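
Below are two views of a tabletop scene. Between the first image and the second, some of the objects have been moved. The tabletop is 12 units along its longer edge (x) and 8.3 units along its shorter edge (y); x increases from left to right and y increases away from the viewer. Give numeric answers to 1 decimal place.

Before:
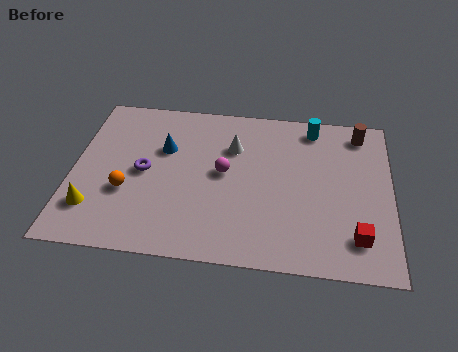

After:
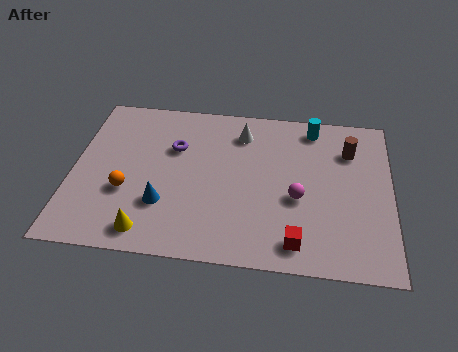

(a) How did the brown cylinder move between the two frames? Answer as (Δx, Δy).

(-0.4, -1.0)

The brown cylinder started near (10.8, 7.1) and ended near (10.4, 6.1).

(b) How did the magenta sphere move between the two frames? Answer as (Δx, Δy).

(2.8, -1.0)

From the two frames, the magenta sphere sits at roughly (5.7, 4.4) before and (8.5, 3.4) after.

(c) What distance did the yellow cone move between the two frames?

2.3

From (0.9, 2.0) to (3.0, 1.1), the yellow cone covered √(2.1² + 0.9²) ≈ 2.3 units.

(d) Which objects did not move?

the cyan cylinder and the orange sphere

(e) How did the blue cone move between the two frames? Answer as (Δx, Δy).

(0.1, -2.9)

From the two frames, the blue cone sits at roughly (3.4, 5.4) before and (3.5, 2.5) after.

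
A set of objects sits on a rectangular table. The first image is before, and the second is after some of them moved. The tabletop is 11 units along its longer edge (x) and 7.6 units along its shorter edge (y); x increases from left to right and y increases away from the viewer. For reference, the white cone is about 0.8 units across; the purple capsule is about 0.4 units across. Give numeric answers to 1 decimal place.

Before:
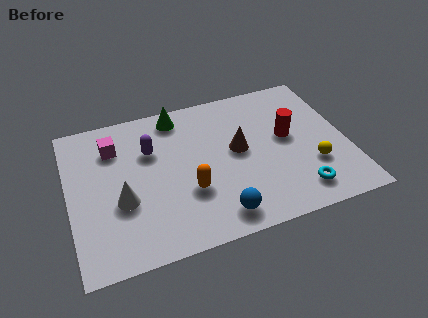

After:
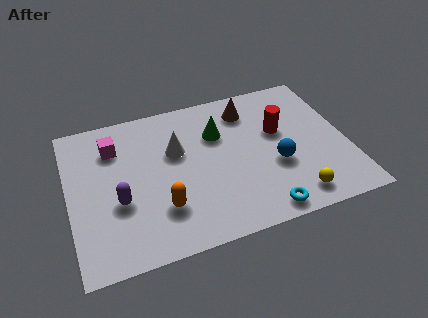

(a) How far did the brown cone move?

2.1

From (6.7, 4.1) to (7.3, 6.1), the brown cone covered √(0.6² + 2.0²) ≈ 2.1 units.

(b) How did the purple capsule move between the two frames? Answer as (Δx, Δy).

(-1.4, -2.2)

The purple capsule started near (3.3, 5.1) and ended near (1.9, 2.9).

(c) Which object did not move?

the magenta cube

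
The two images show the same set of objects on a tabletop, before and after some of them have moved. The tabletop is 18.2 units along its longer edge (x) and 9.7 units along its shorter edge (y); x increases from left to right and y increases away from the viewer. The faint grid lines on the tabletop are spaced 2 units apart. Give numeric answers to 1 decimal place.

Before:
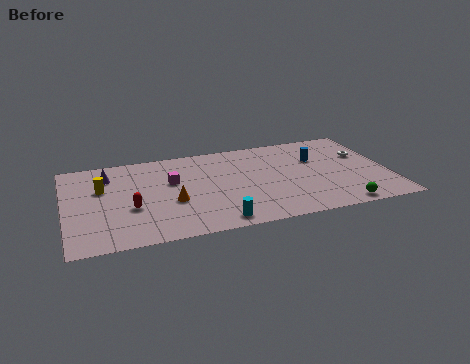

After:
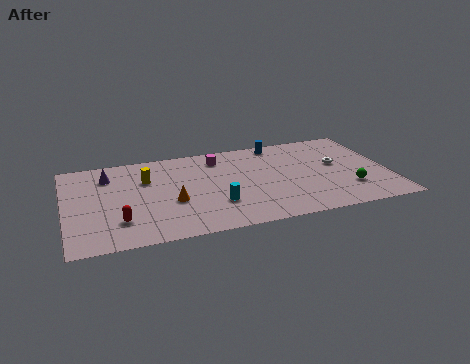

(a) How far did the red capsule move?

1.4

From (3.6, 3.7) to (2.9, 2.5), the red capsule covered √(0.7² + 1.2²) ≈ 1.4 units.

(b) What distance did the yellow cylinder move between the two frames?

2.5

From (2.1, 6.2) to (4.6, 6.6), the yellow cylinder covered √(2.5² + 0.4²) ≈ 2.5 units.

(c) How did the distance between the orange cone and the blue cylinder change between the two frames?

-0.7

They were about 8.8 units apart before and 8.1 after — 0.7 units closer together.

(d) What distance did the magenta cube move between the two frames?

3.4

The magenta cube moved from about (6.0, 6.0) to (8.8, 7.9), a distance of √(2.8² + 1.9²) ≈ 3.4.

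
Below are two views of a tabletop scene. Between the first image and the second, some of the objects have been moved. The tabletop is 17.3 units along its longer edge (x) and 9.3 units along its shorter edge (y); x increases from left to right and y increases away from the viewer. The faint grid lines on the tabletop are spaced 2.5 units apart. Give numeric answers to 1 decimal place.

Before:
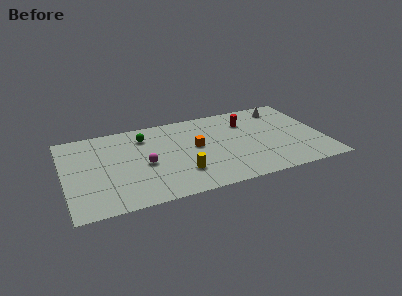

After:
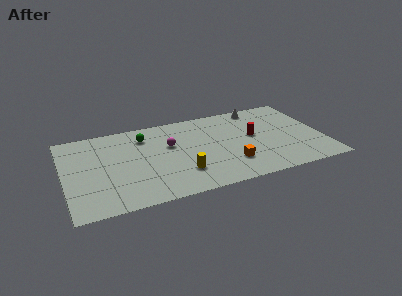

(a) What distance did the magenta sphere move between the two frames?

2.4

The magenta sphere moved from about (5.3, 4.2) to (7.1, 5.8), a distance of √(1.8² + 1.6²) ≈ 2.4.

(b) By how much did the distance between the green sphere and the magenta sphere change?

-0.9

They were about 3.1 units apart before and 2.2 after — 0.9 units closer together.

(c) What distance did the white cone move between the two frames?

1.7

The white cone moved from about (15.0, 7.8) to (13.4, 8.3), a distance of √(1.6² + 0.5²) ≈ 1.7.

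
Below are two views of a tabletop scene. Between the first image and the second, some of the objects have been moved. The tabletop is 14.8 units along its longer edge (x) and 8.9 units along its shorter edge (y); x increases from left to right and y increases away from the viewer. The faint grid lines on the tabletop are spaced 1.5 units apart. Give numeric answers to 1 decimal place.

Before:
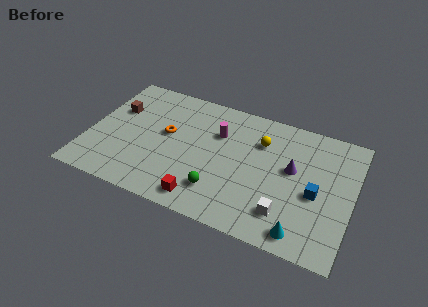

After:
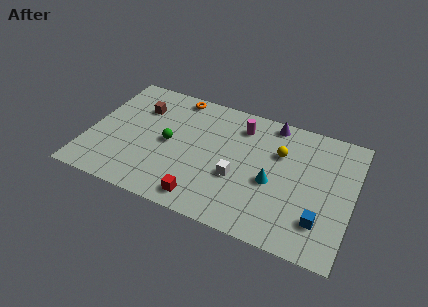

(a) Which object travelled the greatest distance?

the green sphere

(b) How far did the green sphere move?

3.9

The green sphere moved from about (7.6, 2.1) to (4.5, 4.4), a distance of √(3.1² + 2.3²) ≈ 3.9.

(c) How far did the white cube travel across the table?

3.1

The white cube was near (11.3, 2.0) before and (8.5, 3.4) after, so it travelled √(2.8² + 1.4²) ≈ 3.1 units.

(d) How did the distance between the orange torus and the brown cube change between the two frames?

-0.6

The distance was about 3.1 in the first image and 2.5 in the second, so they moved 0.6 units closer together.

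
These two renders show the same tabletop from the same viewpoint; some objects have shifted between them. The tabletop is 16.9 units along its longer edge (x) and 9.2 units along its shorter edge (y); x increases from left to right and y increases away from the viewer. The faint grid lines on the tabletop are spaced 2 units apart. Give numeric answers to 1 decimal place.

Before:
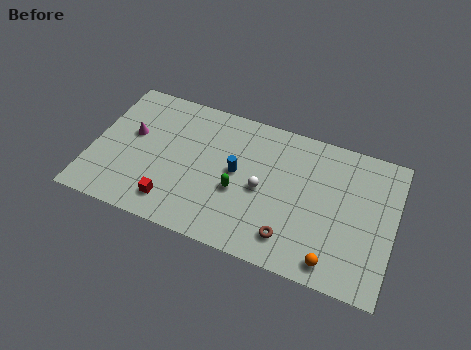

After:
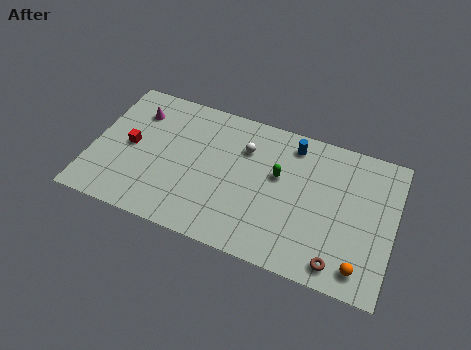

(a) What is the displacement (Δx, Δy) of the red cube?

(-2.7, 2.9)

From the two frames, the red cube sits at roughly (4.8, 1.7) before and (2.1, 4.6) after.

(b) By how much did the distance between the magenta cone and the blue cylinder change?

+2.8

They were about 6.0 units apart before and 8.8 after — 2.8 units further apart.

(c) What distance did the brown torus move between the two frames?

2.8

The brown torus was near (11.4, 1.8) before and (14.1, 1.2) after, so it travelled √(2.7² + 0.6²) ≈ 2.8 units.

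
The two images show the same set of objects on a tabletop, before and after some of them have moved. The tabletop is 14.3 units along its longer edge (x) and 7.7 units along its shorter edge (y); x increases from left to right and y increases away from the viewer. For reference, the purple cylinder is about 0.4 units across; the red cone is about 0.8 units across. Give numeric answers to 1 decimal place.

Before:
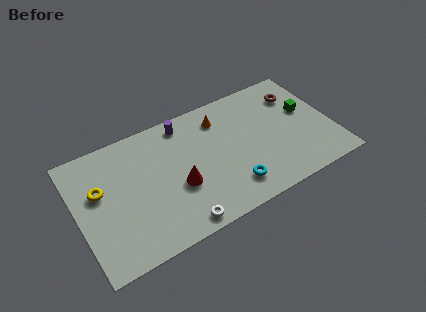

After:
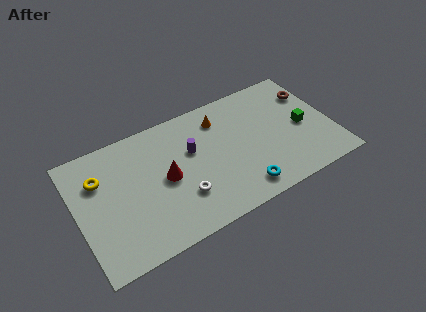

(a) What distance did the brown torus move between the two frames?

0.8

The brown torus moved from about (12.7, 5.8) to (13.5, 5.6), a distance of √(0.8² + 0.2²) ≈ 0.8.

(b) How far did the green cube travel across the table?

0.9

The green cube moved from about (13.0, 4.5) to (12.7, 3.6), a distance of √(0.3² + 0.9²) ≈ 0.9.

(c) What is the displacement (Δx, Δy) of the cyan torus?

(0.5, -0.4)

The cyan torus was at about (8.3, 1.6) and moved to about (8.8, 1.2).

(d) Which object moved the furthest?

the purple cylinder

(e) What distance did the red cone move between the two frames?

1.0

The red cone moved from about (5.5, 3.0) to (4.9, 3.8), a distance of √(0.6² + 0.8²) ≈ 1.0.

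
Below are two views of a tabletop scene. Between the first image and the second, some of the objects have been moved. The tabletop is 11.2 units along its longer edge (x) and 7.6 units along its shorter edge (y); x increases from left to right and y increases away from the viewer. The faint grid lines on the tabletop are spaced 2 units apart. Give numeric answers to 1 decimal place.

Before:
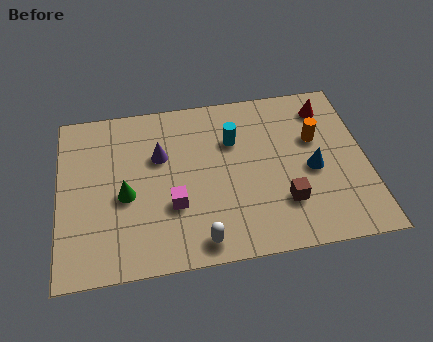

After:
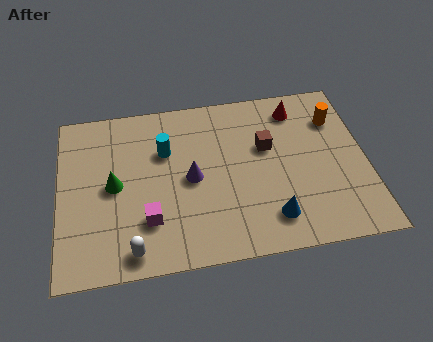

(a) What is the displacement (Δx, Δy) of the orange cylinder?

(0.8, 0.8)

The orange cylinder was at about (9.4, 4.8) and moved to about (10.2, 5.6).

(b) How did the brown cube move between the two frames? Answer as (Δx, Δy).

(-0.5, 2.6)

The brown cube was at about (8.1, 2.1) and moved to about (7.6, 4.7).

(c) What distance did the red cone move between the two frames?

1.1

From (9.9, 6.2) to (8.8, 6.3), the red cone covered √(1.1² + 0.1²) ≈ 1.1 units.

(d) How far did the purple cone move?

1.6

The purple cone was near (3.7, 4.9) before and (4.8, 3.7) after, so it travelled √(1.1² + 1.2²) ≈ 1.6 units.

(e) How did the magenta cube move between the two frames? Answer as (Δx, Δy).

(-0.9, -0.5)

From the two frames, the magenta cube sits at roughly (4.1, 2.6) before and (3.2, 2.1) after.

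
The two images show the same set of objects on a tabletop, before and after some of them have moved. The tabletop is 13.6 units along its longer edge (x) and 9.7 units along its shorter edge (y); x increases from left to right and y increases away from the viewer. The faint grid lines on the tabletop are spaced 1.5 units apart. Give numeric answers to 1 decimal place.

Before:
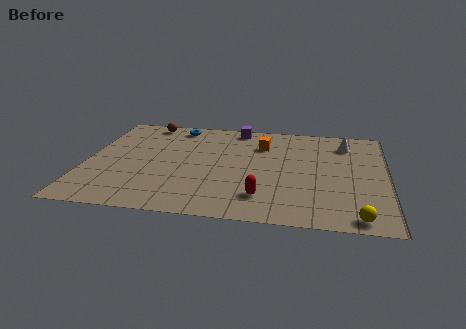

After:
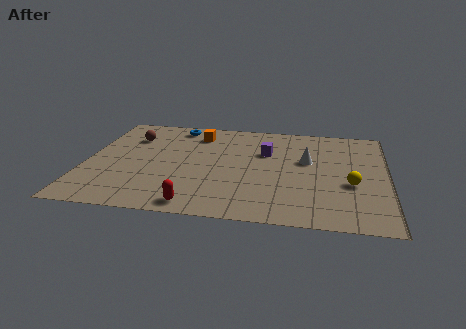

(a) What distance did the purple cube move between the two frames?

2.7

The purple cube moved from about (6.7, 8.7) to (8.1, 6.4), a distance of √(1.4² + 2.3²) ≈ 2.7.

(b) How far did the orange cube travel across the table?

3.1

From (7.9, 7.1) to (4.9, 7.8), the orange cube covered √(3.0² + 0.7²) ≈ 3.1 units.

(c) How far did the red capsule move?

3.1

The red capsule moved from about (8.1, 2.1) to (5.2, 1.0), a distance of √(2.9² + 1.1²) ≈ 3.1.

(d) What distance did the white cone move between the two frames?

2.5

The white cone was near (11.7, 7.7) before and (10.0, 5.8) after, so it travelled √(1.7² + 1.9²) ≈ 2.5 units.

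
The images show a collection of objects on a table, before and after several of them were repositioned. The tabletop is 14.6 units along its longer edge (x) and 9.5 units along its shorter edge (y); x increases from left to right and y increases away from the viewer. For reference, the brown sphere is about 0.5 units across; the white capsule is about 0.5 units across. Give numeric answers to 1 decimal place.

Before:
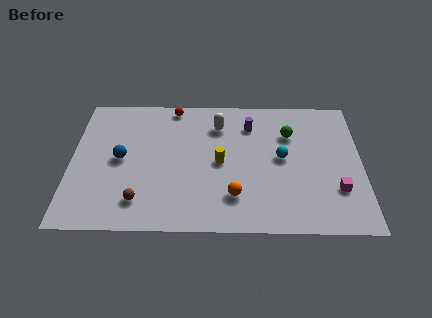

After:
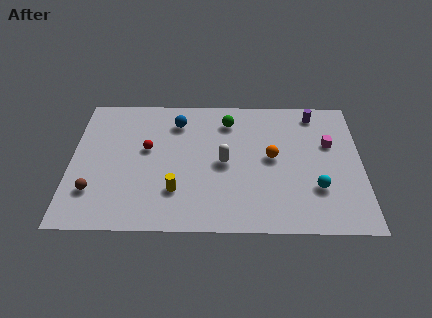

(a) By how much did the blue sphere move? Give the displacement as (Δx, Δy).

(2.8, 2.7)

From the two frames, the blue sphere sits at roughly (2.5, 4.8) before and (5.3, 7.5) after.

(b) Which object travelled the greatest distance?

the blue sphere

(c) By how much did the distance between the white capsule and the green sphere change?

-0.6

The distance was about 3.6 in the first image and 3.0 in the second, so they moved 0.6 units closer together.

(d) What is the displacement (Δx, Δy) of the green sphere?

(-3.1, 0.9)

From the two frames, the green sphere sits at roughly (11.0, 6.7) before and (7.9, 7.6) after.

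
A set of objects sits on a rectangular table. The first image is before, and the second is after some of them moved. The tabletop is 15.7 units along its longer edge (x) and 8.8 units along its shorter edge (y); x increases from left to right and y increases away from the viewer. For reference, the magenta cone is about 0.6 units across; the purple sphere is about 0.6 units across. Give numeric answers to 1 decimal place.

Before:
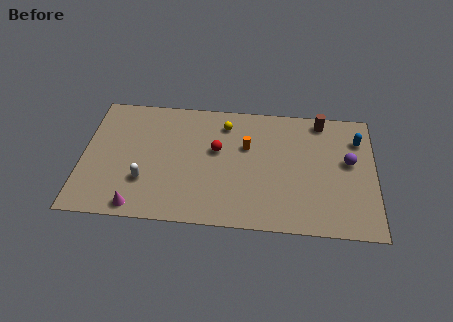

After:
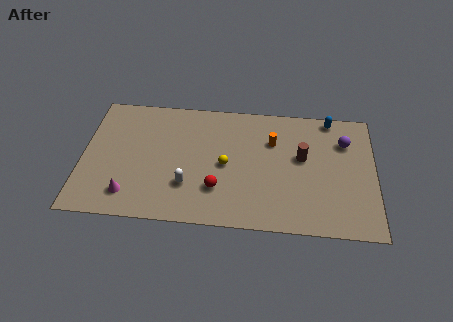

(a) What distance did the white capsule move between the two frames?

2.3

The white capsule was near (3.4, 2.7) before and (5.7, 2.6) after, so it travelled √(2.3² + 0.1²) ≈ 2.3 units.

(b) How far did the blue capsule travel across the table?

2.1

From (14.8, 6.6) to (13.3, 8.0), the blue capsule covered √(1.5² + 1.4²) ≈ 2.1 units.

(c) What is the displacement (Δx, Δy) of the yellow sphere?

(0.1, -2.9)

The yellow sphere was at about (7.6, 7.1) and moved to about (7.7, 4.2).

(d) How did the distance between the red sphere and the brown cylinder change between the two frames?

-1.0

The distance was about 6.2 in the first image and 5.2 in the second, so they moved 1.0 units closer together.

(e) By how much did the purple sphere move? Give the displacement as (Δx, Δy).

(-0.2, 1.4)

The purple sphere was at about (14.3, 5.0) and moved to about (14.1, 6.4).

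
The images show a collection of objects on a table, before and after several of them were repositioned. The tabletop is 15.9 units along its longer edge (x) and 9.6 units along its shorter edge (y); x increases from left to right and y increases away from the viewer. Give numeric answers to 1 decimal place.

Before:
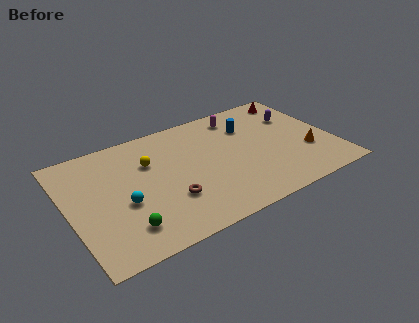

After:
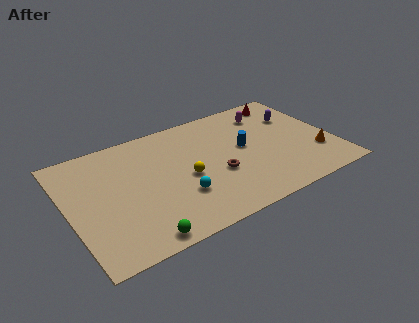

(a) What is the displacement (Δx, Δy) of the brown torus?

(3.0, 0.7)

The brown torus started near (5.7, 3.0) and ended near (8.7, 3.7).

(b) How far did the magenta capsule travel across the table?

1.8

The magenta capsule moved from about (10.8, 8.1) to (12.5, 7.6), a distance of √(1.7² + 0.5²) ≈ 1.8.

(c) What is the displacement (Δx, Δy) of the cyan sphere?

(3.2, -0.9)

The cyan sphere started near (3.1, 3.9) and ended near (6.3, 3.0).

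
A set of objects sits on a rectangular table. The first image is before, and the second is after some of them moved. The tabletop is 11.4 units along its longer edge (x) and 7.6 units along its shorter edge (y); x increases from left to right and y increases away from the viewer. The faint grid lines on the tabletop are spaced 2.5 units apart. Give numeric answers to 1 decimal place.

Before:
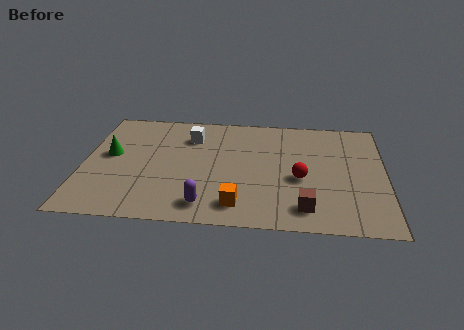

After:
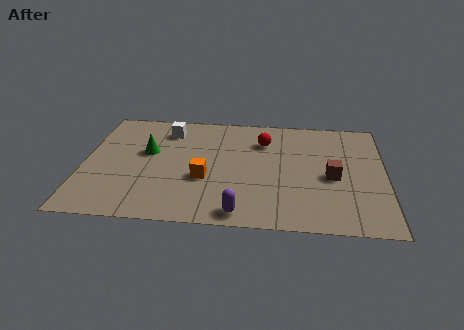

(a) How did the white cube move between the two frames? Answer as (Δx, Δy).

(-0.9, 0.4)

From the two frames, the white cube sits at roughly (4.0, 5.7) before and (3.1, 6.1) after.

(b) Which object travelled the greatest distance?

the red sphere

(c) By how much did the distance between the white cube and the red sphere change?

-1.2

Before: roughly 4.9 units apart; after: 3.7. That's 1.2 units closer together.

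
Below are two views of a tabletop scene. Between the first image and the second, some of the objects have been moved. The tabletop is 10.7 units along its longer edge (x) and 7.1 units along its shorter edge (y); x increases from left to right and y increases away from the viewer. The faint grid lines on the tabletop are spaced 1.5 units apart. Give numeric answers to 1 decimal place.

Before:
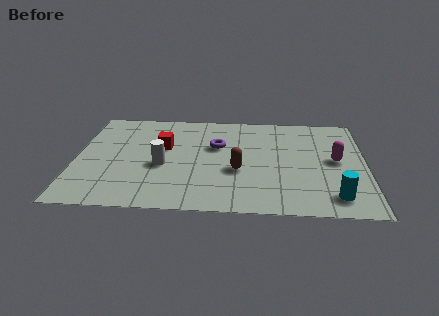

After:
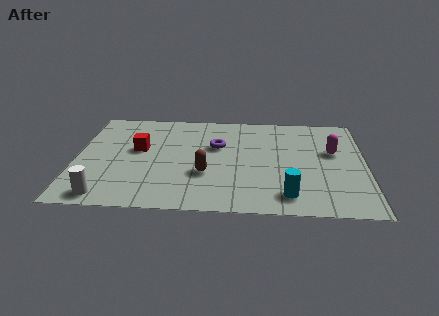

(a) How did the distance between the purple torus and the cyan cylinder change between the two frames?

-1.2

The distance was about 5.4 in the first image and 4.2 in the second, so they moved 1.2 units closer together.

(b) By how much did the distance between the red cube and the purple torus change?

+0.9

The distance was about 2.0 in the first image and 2.9 in the second, so they moved 0.9 units further apart.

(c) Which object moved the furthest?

the white cylinder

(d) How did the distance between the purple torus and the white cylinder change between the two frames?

+2.9

The distance was about 2.5 in the first image and 5.4 in the second, so they moved 2.9 units further apart.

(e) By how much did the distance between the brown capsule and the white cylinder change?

+1.2

The distance was about 2.8 in the first image and 4.0 in the second, so they moved 1.2 units further apart.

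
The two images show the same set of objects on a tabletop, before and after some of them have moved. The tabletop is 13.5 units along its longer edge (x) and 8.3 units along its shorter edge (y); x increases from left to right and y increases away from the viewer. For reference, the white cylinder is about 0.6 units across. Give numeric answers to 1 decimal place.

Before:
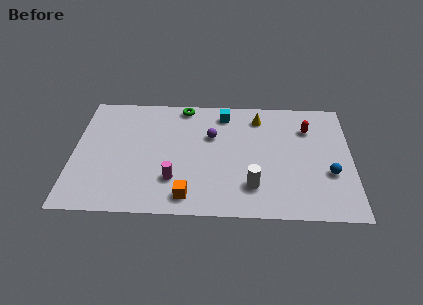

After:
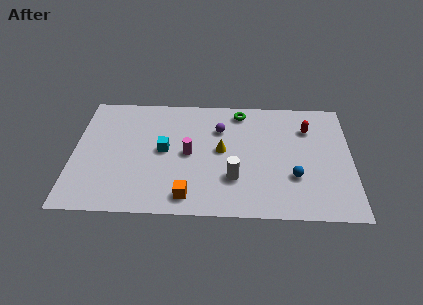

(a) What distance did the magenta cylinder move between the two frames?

1.9

The magenta cylinder moved from about (4.9, 2.3) to (5.6, 4.1), a distance of √(0.7² + 1.8²) ≈ 1.9.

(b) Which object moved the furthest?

the cyan cube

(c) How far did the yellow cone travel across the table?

3.0

From (9.0, 6.8) to (7.2, 4.4), the yellow cone covered √(1.8² + 2.4²) ≈ 3.0 units.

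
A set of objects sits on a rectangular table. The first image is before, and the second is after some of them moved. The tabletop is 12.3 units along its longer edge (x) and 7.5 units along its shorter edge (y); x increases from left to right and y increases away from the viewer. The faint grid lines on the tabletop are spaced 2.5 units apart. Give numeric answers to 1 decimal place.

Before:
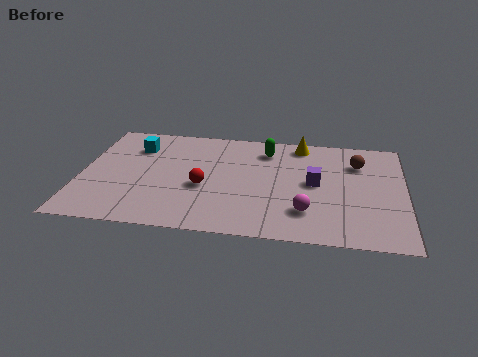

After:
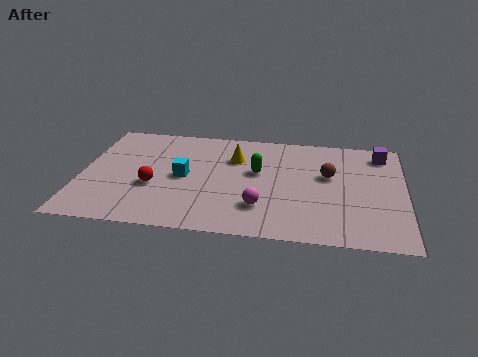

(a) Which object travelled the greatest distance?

the purple cube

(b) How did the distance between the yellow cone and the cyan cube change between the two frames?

-3.9

The distance was about 6.4 in the first image and 2.5 in the second, so they moved 3.9 units closer together.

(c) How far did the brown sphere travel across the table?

1.5

From (10.5, 5.5) to (9.4, 4.5), the brown sphere covered √(1.1² + 1.0²) ≈ 1.5 units.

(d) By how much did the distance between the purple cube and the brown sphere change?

+0.4

Before: roughly 2.3 units apart; after: 2.7. That's 0.4 units further apart.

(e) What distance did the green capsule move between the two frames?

1.6

From (7.0, 6.0) to (6.7, 4.4), the green capsule covered √(0.3² + 1.6²) ≈ 1.6 units.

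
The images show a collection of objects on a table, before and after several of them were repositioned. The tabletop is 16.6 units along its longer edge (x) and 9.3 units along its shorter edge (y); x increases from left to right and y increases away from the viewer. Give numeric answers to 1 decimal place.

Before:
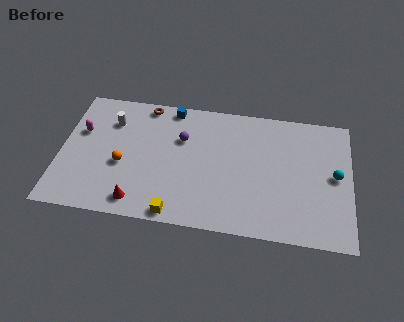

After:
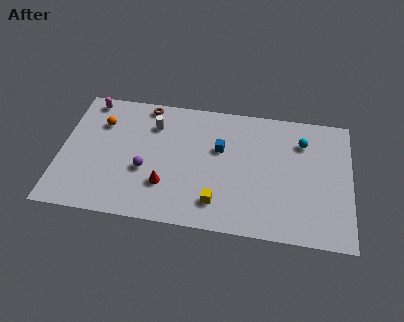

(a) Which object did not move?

the brown torus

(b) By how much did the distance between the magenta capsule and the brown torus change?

-1.1

Before: roughly 4.4 units apart; after: 3.3. That's 1.1 units closer together.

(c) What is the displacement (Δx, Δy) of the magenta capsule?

(0.3, 2.4)

The magenta capsule was at about (1.1, 5.9) and moved to about (1.4, 8.3).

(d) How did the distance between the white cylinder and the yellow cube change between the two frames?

-0.9

The distance was about 7.3 in the first image and 6.4 in the second, so they moved 0.9 units closer together.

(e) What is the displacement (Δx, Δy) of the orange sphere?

(-1.4, 2.9)

From the two frames, the orange sphere sits at roughly (3.6, 3.8) before and (2.2, 6.7) after.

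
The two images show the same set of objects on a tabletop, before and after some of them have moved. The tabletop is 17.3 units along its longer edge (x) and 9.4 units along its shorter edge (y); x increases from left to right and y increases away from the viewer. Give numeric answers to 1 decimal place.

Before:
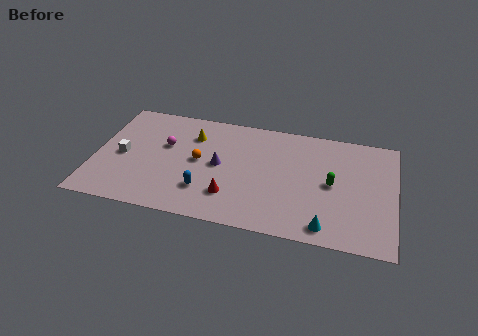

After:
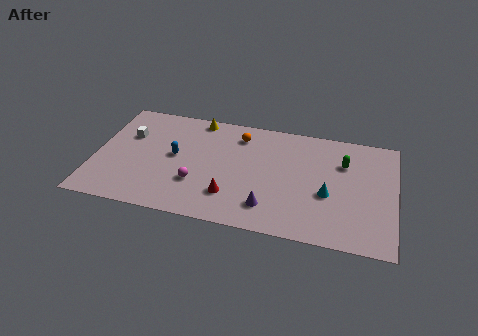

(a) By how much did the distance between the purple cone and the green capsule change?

-0.3

The distance was about 6.5 in the first image and 6.2 in the second, so they moved 0.3 units closer together.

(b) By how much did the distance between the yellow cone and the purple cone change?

+5.1

Before: roughly 2.8 units apart; after: 7.9. That's 5.1 units further apart.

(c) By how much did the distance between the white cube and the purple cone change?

+3.8

They were about 5.6 units apart before and 9.4 after — 3.8 units further apart.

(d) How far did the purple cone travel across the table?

4.1

The purple cone was near (7.2, 4.8) before and (10.2, 2.0) after, so it travelled √(3.0² + 2.8²) ≈ 4.1 units.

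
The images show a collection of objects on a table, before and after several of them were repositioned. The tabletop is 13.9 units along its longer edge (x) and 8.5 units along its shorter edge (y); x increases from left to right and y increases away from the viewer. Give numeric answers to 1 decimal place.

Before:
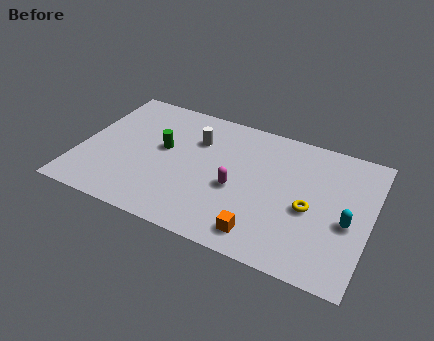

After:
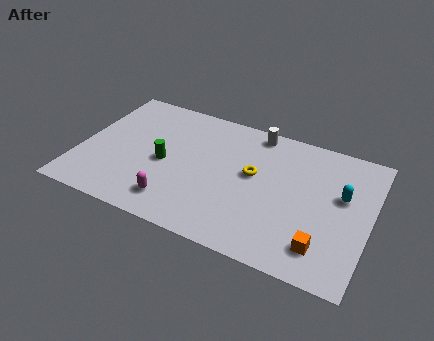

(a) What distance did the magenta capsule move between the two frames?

3.4

From (7.6, 3.6) to (4.9, 1.6), the magenta capsule covered √(2.7² + 2.0²) ≈ 3.4 units.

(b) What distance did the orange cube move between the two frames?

2.8

The orange cube was near (9.1, 1.3) before and (11.9, 1.7) after, so it travelled √(2.8² + 0.4²) ≈ 2.8 units.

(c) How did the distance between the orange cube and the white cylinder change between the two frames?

+1.0

Before: roughly 6.0 units apart; after: 7.0. That's 1.0 units further apart.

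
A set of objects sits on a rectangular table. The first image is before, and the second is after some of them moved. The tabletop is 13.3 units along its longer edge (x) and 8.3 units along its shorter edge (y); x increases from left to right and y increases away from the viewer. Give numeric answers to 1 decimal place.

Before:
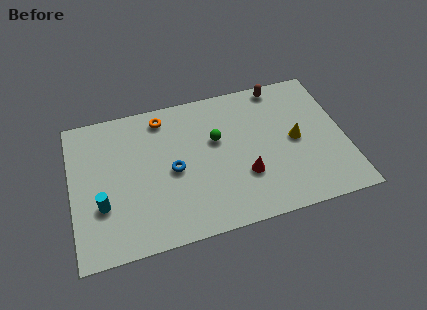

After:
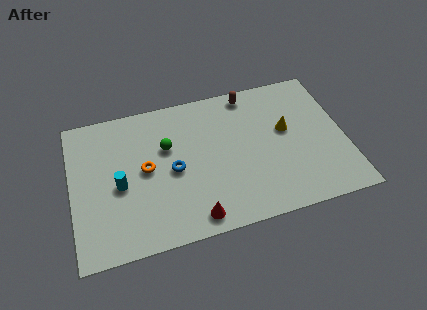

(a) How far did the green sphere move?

2.4

From (7.1, 5.1) to (4.7, 5.3), the green sphere covered √(2.4² + 0.2²) ≈ 2.4 units.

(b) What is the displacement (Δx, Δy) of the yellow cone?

(-0.4, 0.7)

From the two frames, the yellow cone sits at roughly (10.9, 4.1) before and (10.5, 4.8) after.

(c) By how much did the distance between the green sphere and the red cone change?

+1.7

The distance was about 2.7 in the first image and 4.4 in the second, so they moved 1.7 units further apart.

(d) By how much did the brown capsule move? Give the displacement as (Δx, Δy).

(-1.5, -0.1)

The brown capsule was at about (10.4, 7.5) and moved to about (8.9, 7.4).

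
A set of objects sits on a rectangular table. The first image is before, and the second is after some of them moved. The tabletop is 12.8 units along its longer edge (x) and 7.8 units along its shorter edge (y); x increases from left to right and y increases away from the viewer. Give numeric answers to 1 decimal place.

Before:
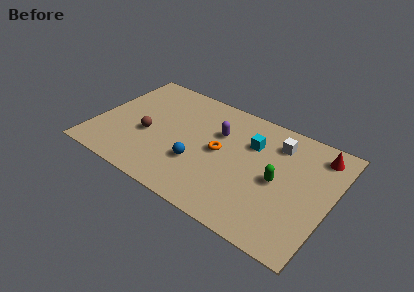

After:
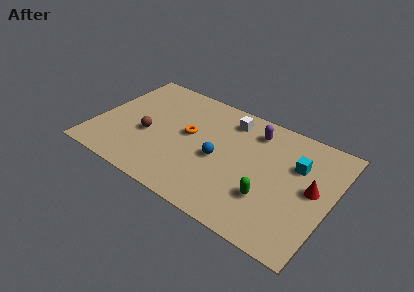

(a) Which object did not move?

the brown sphere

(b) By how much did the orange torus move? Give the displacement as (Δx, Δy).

(-1.8, 0.3)

From the two frames, the orange torus sits at roughly (6.8, 4.0) before and (5.0, 4.3) after.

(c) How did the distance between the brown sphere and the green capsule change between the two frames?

-0.3

They were about 7.1 units apart before and 6.8 after — 0.3 units closer together.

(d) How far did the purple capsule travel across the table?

2.1

The purple capsule was near (6.5, 5.2) before and (8.3, 6.3) after, so it travelled √(1.8² + 1.1²) ≈ 2.1 units.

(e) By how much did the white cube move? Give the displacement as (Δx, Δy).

(-2.7, 0.3)

The white cube started near (9.6, 6.1) and ended near (6.9, 6.4).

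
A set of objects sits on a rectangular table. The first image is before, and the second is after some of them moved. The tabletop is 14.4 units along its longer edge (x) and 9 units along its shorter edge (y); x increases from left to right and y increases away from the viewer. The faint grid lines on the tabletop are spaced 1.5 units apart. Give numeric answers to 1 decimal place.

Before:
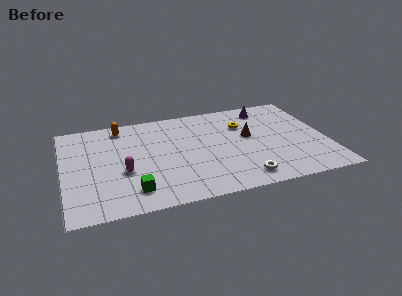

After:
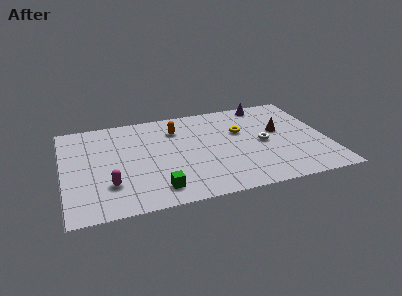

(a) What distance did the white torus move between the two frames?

3.3

The white torus was near (9.5, 1.3) before and (10.9, 4.3) after, so it travelled √(1.4² + 3.0²) ≈ 3.3 units.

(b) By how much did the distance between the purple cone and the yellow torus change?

+1.0

Before: roughly 1.9 units apart; after: 2.9. That's 1.0 units further apart.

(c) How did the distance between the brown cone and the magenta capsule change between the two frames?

+2.7

The distance was about 7.2 in the first image and 9.9 in the second, so they moved 2.7 units further apart.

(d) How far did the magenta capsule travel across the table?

1.3

The magenta capsule was near (3.2, 3.5) before and (2.4, 2.5) after, so it travelled √(0.8² + 1.0²) ≈ 1.3 units.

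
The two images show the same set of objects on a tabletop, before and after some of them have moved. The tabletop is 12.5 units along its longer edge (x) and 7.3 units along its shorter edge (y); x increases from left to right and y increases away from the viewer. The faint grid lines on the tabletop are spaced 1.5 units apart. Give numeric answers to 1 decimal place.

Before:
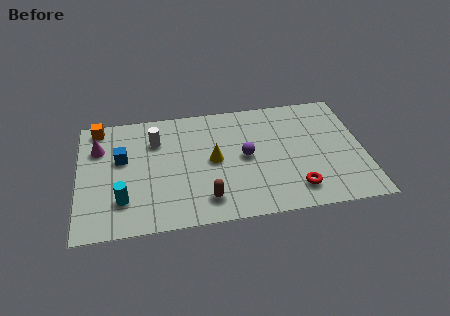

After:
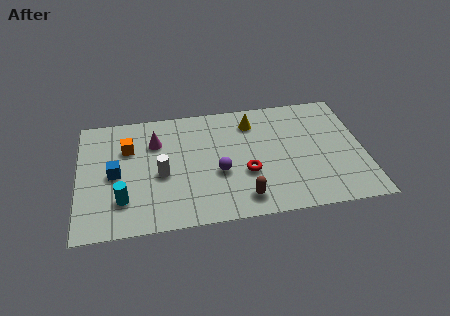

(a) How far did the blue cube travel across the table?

0.9

The blue cube moved from about (1.9, 4.4) to (1.6, 3.5), a distance of √(0.3² + 0.9²) ≈ 0.9.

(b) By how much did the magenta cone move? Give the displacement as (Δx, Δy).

(2.5, 0.0)

The magenta cone started near (0.9, 5.2) and ended near (3.4, 5.2).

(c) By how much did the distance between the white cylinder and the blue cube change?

+0.3

Before: roughly 1.7 units apart; after: 2.0. That's 0.3 units further apart.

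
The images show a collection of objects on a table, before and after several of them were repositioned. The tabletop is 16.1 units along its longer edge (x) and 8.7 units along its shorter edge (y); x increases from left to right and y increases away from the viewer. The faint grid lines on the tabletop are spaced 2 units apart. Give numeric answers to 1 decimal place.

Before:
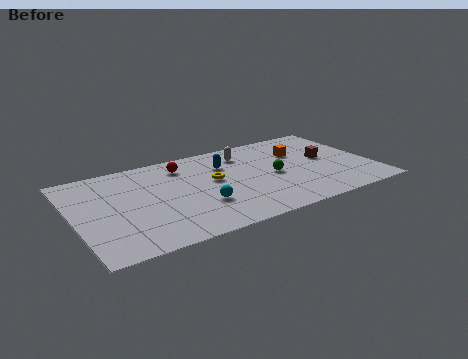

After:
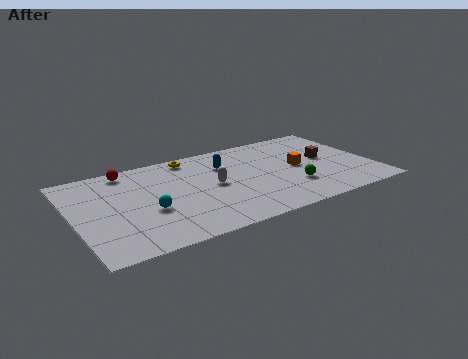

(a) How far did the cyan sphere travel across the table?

2.8

The cyan sphere moved from about (6.5, 2.8) to (3.8, 3.4), a distance of √(2.7² + 0.6²) ≈ 2.8.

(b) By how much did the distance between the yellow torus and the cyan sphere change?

+2.8

They were about 2.3 units apart before and 5.1 after — 2.8 units further apart.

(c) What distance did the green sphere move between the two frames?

1.7

From (10.7, 4.1) to (11.5, 2.6), the green sphere covered √(0.8² + 1.5²) ≈ 1.7 units.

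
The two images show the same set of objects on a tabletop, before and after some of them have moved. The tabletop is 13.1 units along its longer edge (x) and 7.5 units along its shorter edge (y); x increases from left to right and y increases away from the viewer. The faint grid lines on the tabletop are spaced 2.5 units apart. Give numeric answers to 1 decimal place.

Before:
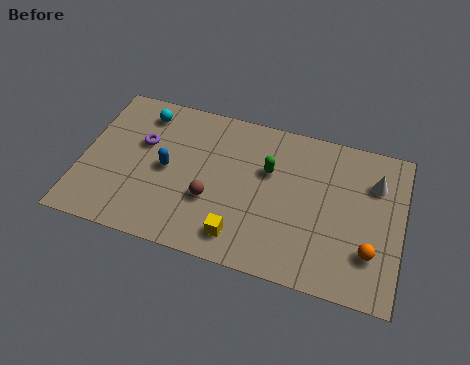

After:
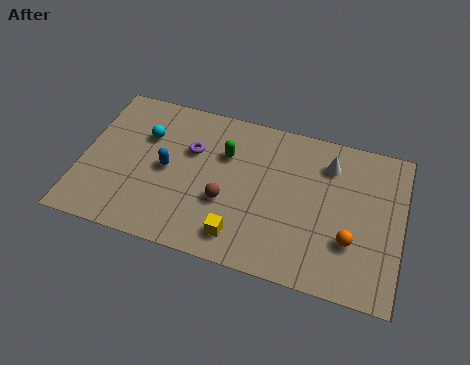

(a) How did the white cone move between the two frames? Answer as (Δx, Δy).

(-1.9, 0.4)

From the two frames, the white cone sits at roughly (11.9, 5.4) before and (10.0, 5.8) after.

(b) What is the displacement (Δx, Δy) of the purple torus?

(2.0, 0.2)

The purple torus started near (2.4, 4.7) and ended near (4.4, 4.9).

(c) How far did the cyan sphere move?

1.1

The cyan sphere was near (2.3, 6.2) before and (2.5, 5.1) after, so it travelled √(0.2² + 1.1²) ≈ 1.1 units.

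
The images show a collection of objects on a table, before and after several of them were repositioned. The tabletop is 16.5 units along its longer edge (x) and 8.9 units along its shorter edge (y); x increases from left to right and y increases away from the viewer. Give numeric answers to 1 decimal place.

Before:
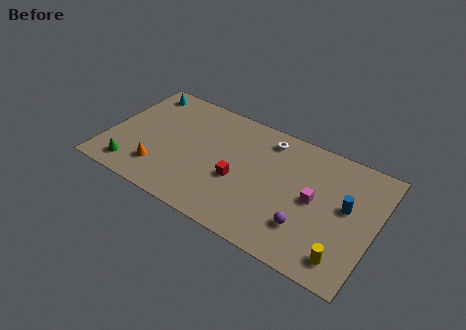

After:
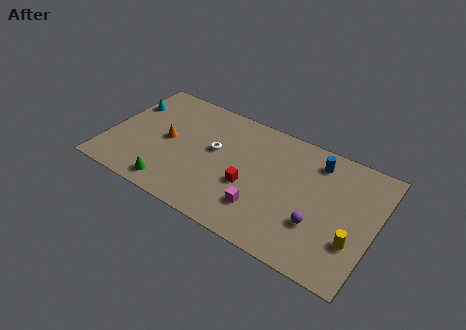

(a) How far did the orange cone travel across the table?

2.4

From (3.5, 2.1) to (3.6, 4.5), the orange cone covered √(0.1² + 2.4²) ≈ 2.4 units.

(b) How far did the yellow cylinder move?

1.4

From (15.0, 1.5) to (15.4, 2.8), the yellow cylinder covered √(0.4² + 1.3²) ≈ 1.4 units.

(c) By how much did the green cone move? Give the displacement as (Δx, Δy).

(2.5, -0.2)

The green cone was at about (1.9, 1.4) and moved to about (4.4, 1.2).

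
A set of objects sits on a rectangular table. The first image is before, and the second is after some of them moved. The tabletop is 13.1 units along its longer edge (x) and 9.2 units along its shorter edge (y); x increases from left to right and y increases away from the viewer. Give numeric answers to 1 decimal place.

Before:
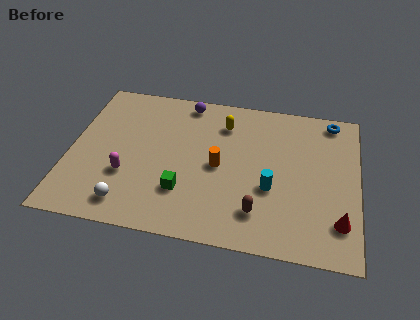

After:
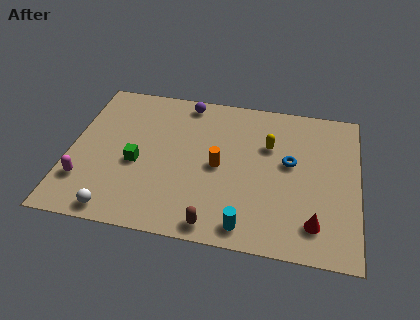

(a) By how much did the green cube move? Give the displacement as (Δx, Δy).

(-2.2, 1.3)

From the two frames, the green cube sits at roughly (5.3, 2.6) before and (3.1, 3.9) after.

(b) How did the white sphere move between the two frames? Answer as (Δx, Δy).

(-0.5, -0.5)

From the two frames, the white sphere sits at roughly (2.9, 1.4) before and (2.4, 0.9) after.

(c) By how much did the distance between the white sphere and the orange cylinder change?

+0.7

Before: roughly 4.9 units apart; after: 5.6. That's 0.7 units further apart.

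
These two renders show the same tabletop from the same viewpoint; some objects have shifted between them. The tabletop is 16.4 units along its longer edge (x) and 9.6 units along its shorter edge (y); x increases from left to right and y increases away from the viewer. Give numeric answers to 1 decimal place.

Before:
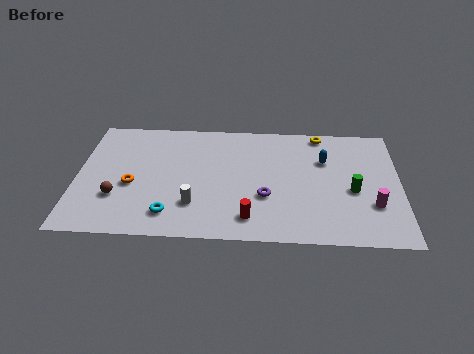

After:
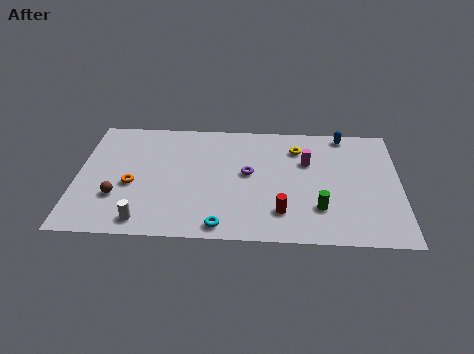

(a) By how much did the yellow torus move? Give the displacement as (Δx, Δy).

(-1.2, -1.3)

From the two frames, the yellow torus sits at roughly (12.4, 8.7) before and (11.2, 7.4) after.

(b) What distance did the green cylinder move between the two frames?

2.3

The green cylinder moved from about (14.0, 4.1) to (12.3, 2.6), a distance of √(1.7² + 1.5²) ≈ 2.3.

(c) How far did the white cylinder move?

2.9

The white cylinder was near (6.0, 2.6) before and (3.5, 1.2) after, so it travelled √(2.5² + 1.4²) ≈ 2.9 units.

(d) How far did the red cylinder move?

1.7

From (8.8, 1.7) to (10.4, 2.2), the red cylinder covered √(1.6² + 0.5²) ≈ 1.7 units.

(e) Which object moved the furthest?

the magenta cylinder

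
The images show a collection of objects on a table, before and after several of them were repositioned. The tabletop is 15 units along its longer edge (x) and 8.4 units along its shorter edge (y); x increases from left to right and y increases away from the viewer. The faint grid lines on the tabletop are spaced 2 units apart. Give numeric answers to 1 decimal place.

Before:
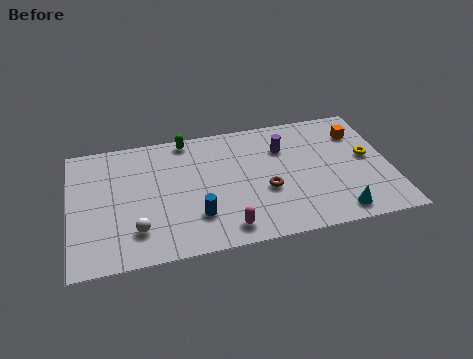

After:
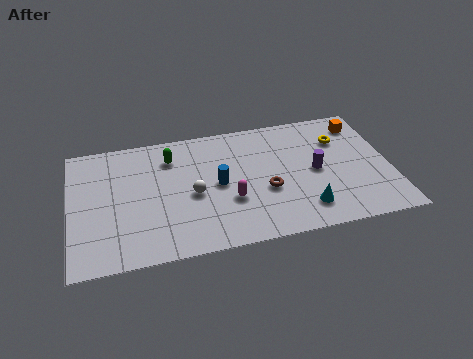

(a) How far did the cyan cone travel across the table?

1.6

The cyan cone was near (12.3, 1.1) before and (10.8, 1.7) after, so it travelled √(1.5² + 0.6²) ≈ 1.6 units.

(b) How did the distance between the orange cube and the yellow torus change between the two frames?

-0.4

They were about 1.8 units apart before and 1.4 after — 0.4 units closer together.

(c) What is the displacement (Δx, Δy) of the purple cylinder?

(1.4, -1.9)

The purple cylinder was at about (10.1, 6.0) and moved to about (11.5, 4.1).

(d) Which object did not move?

the brown torus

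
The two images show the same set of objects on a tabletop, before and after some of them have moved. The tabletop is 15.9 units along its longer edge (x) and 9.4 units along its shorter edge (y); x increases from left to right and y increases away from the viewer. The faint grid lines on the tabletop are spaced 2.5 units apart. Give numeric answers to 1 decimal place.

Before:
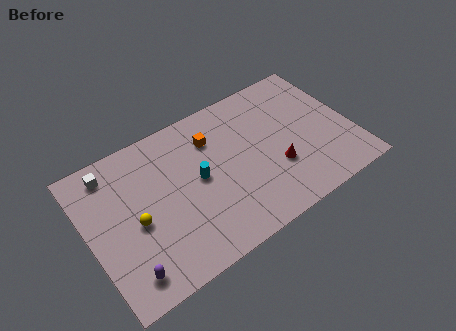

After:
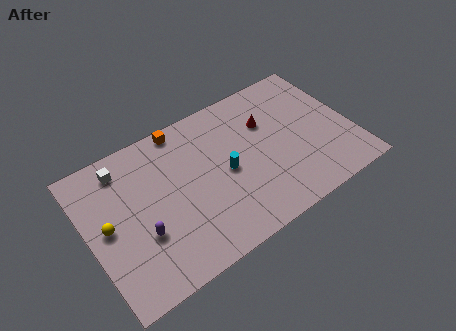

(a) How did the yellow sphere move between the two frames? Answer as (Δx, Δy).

(-1.6, 0.6)

The yellow sphere was at about (2.7, 4.2) and moved to about (1.1, 4.8).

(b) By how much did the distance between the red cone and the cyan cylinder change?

-1.3

They were about 4.8 units apart before and 3.5 after — 1.3 units closer together.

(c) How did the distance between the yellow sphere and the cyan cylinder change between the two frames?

+3.1

Before: roughly 4.0 units apart; after: 7.1. That's 3.1 units further apart.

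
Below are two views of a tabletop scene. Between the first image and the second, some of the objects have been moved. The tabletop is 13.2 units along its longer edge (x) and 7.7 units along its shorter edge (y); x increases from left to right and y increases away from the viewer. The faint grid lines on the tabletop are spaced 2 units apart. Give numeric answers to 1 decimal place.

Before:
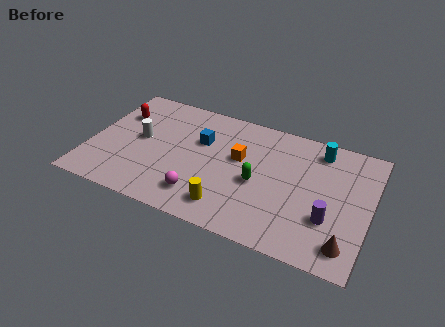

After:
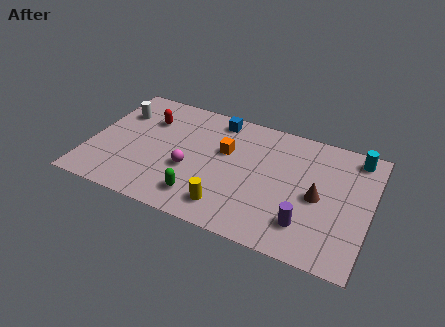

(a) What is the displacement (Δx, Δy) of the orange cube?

(-0.7, 0.2)

The orange cube started near (7.0, 4.6) and ended near (6.3, 4.8).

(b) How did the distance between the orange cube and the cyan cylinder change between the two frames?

+2.2

They were about 4.1 units apart before and 6.3 after — 2.2 units further apart.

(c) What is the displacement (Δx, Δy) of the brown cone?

(-1.5, 2.3)

The brown cone was at about (12.3, 1.3) and moved to about (10.8, 3.6).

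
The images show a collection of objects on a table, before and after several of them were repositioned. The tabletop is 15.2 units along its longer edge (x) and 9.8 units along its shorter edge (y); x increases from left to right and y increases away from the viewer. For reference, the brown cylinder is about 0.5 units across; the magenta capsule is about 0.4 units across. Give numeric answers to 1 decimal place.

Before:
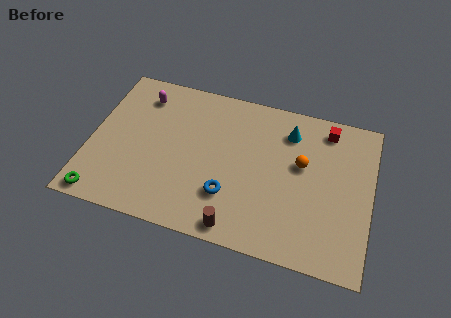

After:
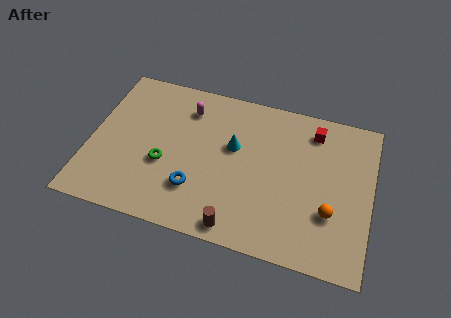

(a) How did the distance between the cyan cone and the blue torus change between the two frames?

-2.0

The distance was about 5.7 in the first image and 3.7 in the second, so they moved 2.0 units closer together.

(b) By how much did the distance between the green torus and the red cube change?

-4.9

They were about 13.8 units apart before and 8.9 after — 4.9 units closer together.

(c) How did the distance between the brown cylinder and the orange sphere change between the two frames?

-0.4

They were about 5.7 units apart before and 5.3 after — 0.4 units closer together.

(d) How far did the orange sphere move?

3.1

From (11.4, 5.8) to (13.1, 3.2), the orange sphere covered √(1.7² + 2.6²) ≈ 3.1 units.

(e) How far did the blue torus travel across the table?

1.8

The blue torus was near (7.7, 2.8) before and (5.9, 2.7) after, so it travelled √(1.8² + 0.1²) ≈ 1.8 units.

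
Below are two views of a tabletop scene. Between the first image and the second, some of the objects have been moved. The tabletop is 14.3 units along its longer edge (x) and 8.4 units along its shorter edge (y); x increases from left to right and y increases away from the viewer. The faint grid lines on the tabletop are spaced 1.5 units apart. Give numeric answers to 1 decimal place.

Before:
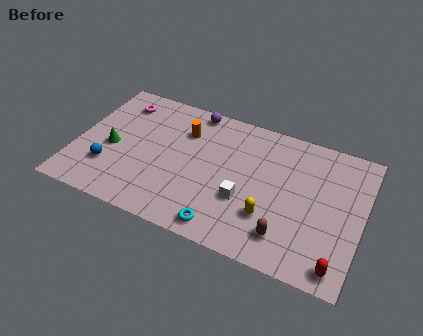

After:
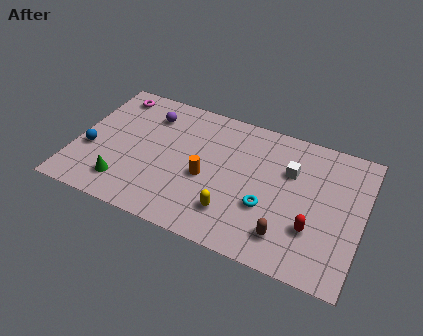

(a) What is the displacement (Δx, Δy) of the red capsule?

(-1.4, 1.6)

From the two frames, the red capsule sits at roughly (13.4, 1.0) before and (12.0, 2.6) after.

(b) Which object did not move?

the brown capsule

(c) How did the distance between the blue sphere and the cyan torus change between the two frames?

+2.7

Before: roughly 6.2 units apart; after: 8.9. That's 2.7 units further apart.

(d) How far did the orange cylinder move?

2.9

The orange cylinder was near (5.2, 6.1) before and (6.6, 3.6) after, so it travelled √(1.4² + 2.5²) ≈ 2.9 units.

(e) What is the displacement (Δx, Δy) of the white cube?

(2.0, 2.6)

From the two frames, the white cube sits at roughly (8.6, 3.0) before and (10.6, 5.6) after.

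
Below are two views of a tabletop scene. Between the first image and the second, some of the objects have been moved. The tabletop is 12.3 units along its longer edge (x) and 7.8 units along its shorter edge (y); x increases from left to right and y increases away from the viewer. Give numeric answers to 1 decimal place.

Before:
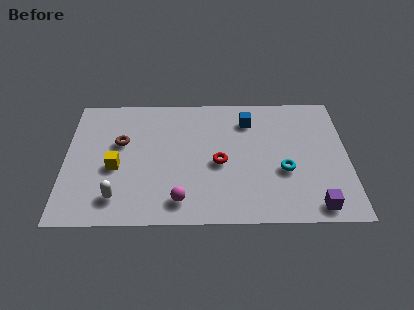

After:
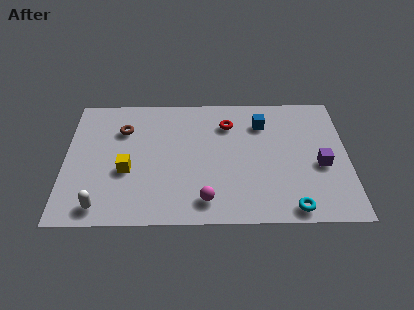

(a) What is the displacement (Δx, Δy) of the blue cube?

(0.6, -0.2)

The blue cube was at about (8.0, 6.1) and moved to about (8.6, 5.9).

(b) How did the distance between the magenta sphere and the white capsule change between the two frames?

+1.8

They were about 2.7 units apart before and 4.5 after — 1.8 units further apart.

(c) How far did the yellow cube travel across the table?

0.5

From (2.2, 3.3) to (2.7, 3.1), the yellow cube covered √(0.5² + 0.2²) ≈ 0.5 units.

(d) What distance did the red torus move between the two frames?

2.4

From (6.7, 3.5) to (7.1, 5.9), the red torus covered √(0.4² + 2.4²) ≈ 2.4 units.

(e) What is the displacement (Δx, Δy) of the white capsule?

(-0.7, -0.5)

The white capsule was at about (2.3, 1.5) and moved to about (1.6, 1.0).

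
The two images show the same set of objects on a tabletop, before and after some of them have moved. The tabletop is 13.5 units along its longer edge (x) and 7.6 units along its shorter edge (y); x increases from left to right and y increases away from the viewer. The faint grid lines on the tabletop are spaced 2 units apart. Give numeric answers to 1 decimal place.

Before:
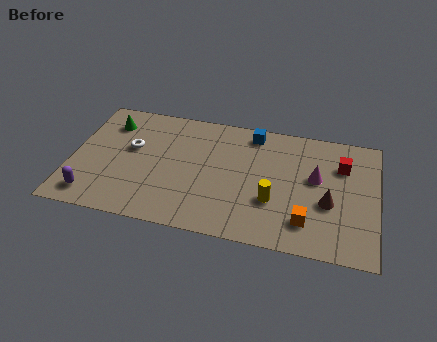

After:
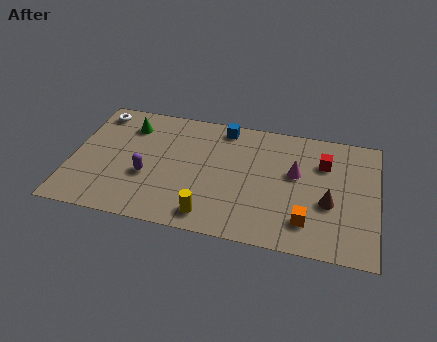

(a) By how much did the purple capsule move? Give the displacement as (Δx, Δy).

(2.3, 1.7)

The purple capsule was at about (1.1, 1.2) and moved to about (3.4, 2.9).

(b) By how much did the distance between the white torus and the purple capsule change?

+0.8

Before: roughly 3.6 units apart; after: 4.4. That's 0.8 units further apart.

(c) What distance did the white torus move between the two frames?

2.6

From (2.6, 4.5) to (0.9, 6.5), the white torus covered √(1.7² + 2.0²) ≈ 2.6 units.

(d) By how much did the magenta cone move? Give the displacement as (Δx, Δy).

(-0.9, 0.1)

From the two frames, the magenta cone sits at roughly (10.8, 4.4) before and (9.9, 4.5) after.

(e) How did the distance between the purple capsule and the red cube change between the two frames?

-3.5

The distance was about 11.6 in the first image and 8.1 in the second, so they moved 3.5 units closer together.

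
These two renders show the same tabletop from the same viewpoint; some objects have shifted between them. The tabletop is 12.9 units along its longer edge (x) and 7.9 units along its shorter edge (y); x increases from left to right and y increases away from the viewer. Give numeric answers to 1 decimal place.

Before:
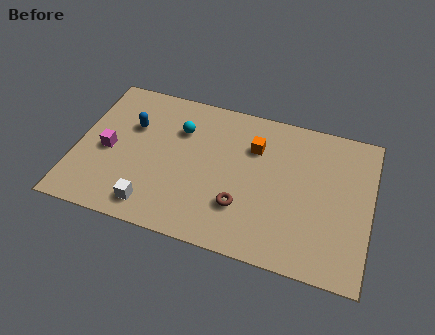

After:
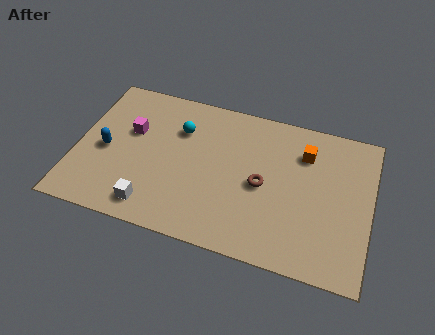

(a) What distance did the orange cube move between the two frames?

2.2

From (7.7, 5.6) to (9.9, 5.9), the orange cube covered √(2.2² + 0.3²) ≈ 2.2 units.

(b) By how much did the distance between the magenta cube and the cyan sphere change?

-1.4

The distance was about 3.6 in the first image and 2.2 in the second, so they moved 1.4 units closer together.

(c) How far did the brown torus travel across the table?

1.6

The brown torus was near (7.4, 2.3) before and (8.2, 3.7) after, so it travelled √(0.8² + 1.4²) ≈ 1.6 units.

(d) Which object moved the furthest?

the orange cube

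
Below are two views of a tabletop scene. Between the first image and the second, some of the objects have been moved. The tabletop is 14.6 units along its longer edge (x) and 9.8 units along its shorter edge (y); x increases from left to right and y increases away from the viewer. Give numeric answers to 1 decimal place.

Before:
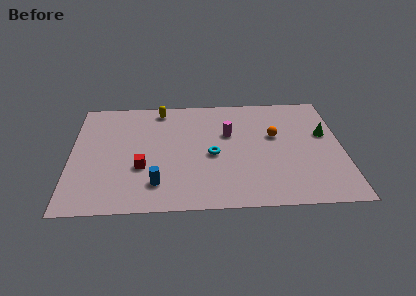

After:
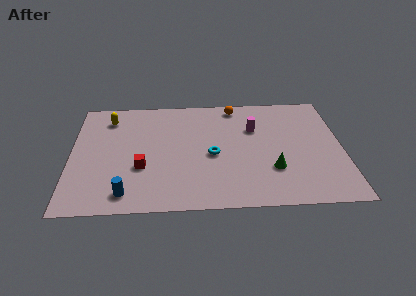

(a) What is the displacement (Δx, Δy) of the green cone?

(-2.9, -2.9)

From the two frames, the green cone sits at roughly (13.7, 5.9) before and (10.8, 3.0) after.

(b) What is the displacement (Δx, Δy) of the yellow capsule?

(-2.8, -0.7)

The yellow capsule was at about (4.8, 8.6) and moved to about (2.0, 7.9).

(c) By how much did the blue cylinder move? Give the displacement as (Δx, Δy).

(-1.6, -0.7)

The blue cylinder was at about (4.6, 2.1) and moved to about (3.0, 1.4).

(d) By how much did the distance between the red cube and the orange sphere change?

-0.3

Before: roughly 7.6 units apart; after: 7.3. That's 0.3 units closer together.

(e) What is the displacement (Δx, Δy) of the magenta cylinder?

(1.4, 0.4)

The magenta cylinder started near (8.5, 6.2) and ended near (9.9, 6.6).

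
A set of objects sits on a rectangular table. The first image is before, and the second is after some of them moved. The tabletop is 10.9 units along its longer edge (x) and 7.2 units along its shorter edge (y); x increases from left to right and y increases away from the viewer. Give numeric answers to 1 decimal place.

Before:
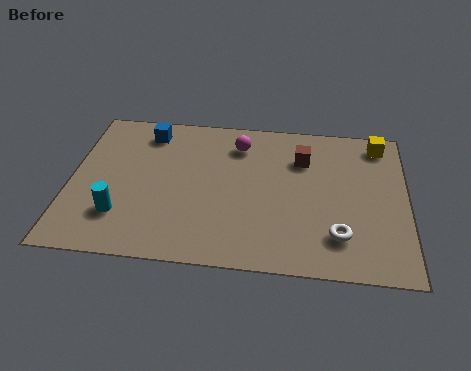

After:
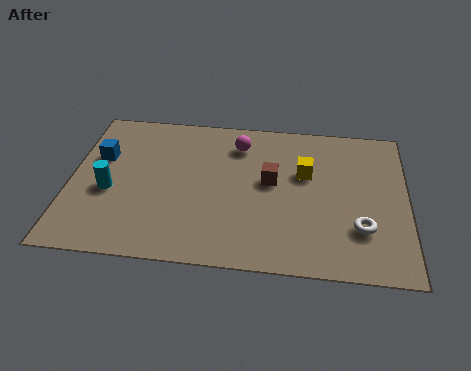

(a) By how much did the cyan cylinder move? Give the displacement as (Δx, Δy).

(-0.4, 1.1)

The cyan cylinder started near (1.7, 1.9) and ended near (1.3, 3.0).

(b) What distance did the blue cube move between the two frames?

2.1

The blue cube moved from about (2.4, 6.0) to (0.9, 4.6), a distance of √(1.5² + 1.4²) ≈ 2.1.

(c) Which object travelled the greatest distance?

the yellow cube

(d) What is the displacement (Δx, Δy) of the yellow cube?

(-2.4, -1.7)

From the two frames, the yellow cube sits at roughly (10.0, 6.2) before and (7.6, 4.5) after.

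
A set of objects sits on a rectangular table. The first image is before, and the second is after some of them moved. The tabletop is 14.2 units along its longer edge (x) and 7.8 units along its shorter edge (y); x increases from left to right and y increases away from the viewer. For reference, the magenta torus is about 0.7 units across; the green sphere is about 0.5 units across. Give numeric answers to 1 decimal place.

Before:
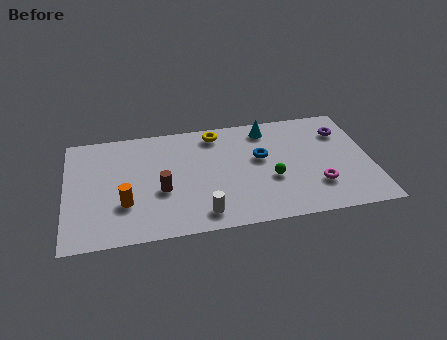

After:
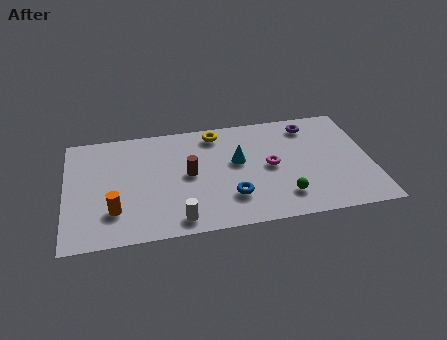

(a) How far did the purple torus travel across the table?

1.7

From (13.0, 5.8) to (11.5, 6.5), the purple torus covered √(1.5² + 0.7²) ≈ 1.7 units.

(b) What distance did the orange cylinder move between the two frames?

0.6

The orange cylinder moved from about (2.7, 2.5) to (2.2, 2.1), a distance of √(0.5² + 0.4²) ≈ 0.6.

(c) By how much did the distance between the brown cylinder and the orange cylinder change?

+2.2

Before: roughly 1.8 units apart; after: 4.0. That's 2.2 units further apart.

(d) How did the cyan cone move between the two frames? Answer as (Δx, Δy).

(-1.5, -2.1)

The cyan cone started near (9.5, 6.6) and ended near (8.0, 4.5).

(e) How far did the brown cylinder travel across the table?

1.6

The brown cylinder moved from about (4.4, 3.1) to (5.7, 4.0), a distance of √(1.3² + 0.9²) ≈ 1.6.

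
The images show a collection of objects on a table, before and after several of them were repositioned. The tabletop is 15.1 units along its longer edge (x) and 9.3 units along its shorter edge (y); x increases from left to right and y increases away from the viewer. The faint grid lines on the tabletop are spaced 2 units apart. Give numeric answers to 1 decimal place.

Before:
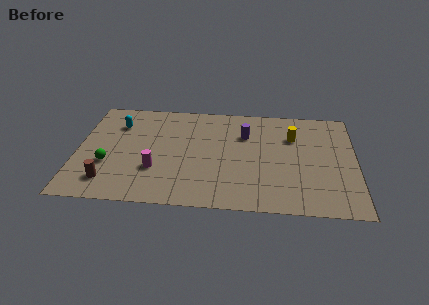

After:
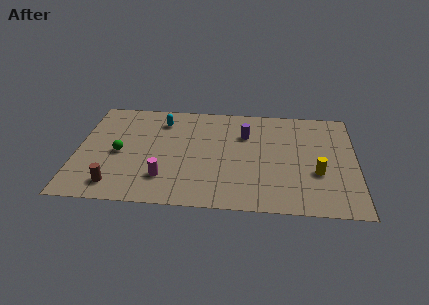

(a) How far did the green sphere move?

1.2

The green sphere moved from about (1.7, 3.3) to (2.3, 4.3), a distance of √(0.6² + 1.0²) ≈ 1.2.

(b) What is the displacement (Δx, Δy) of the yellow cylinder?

(1.3, -3.1)

From the two frames, the yellow cylinder sits at roughly (11.7, 6.5) before and (13.0, 3.4) after.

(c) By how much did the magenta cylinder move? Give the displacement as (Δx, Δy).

(0.5, -0.7)

The magenta cylinder started near (4.3, 3.0) and ended near (4.8, 2.3).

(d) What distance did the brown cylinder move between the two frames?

0.5

From (1.8, 1.8) to (2.2, 1.5), the brown cylinder covered √(0.4² + 0.3²) ≈ 0.5 units.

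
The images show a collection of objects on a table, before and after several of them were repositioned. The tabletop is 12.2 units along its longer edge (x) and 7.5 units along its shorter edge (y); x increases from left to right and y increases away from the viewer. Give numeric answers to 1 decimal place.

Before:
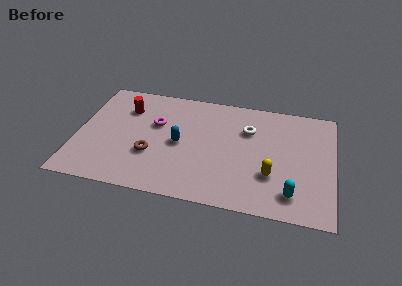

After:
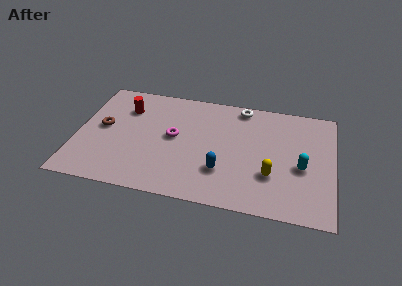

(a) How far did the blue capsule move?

2.5

The blue capsule was near (4.9, 3.6) before and (7.0, 2.2) after, so it travelled √(2.1² + 1.4²) ≈ 2.5 units.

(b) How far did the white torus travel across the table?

1.6

From (8.1, 5.2) to (7.7, 6.7), the white torus covered √(0.4² + 1.5²) ≈ 1.6 units.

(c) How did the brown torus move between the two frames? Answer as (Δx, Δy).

(-2.4, 1.4)

From the two frames, the brown torus sits at roughly (3.6, 2.6) before and (1.2, 4.0) after.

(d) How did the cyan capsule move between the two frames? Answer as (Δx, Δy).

(0.4, 1.8)

The cyan capsule started near (10.3, 1.4) and ended near (10.7, 3.2).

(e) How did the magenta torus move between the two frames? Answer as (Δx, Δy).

(0.9, -0.7)

The magenta torus was at about (3.7, 4.7) and moved to about (4.6, 4.0).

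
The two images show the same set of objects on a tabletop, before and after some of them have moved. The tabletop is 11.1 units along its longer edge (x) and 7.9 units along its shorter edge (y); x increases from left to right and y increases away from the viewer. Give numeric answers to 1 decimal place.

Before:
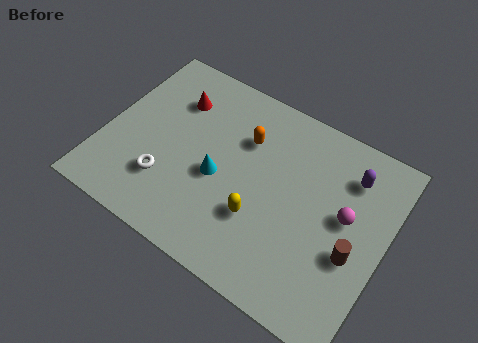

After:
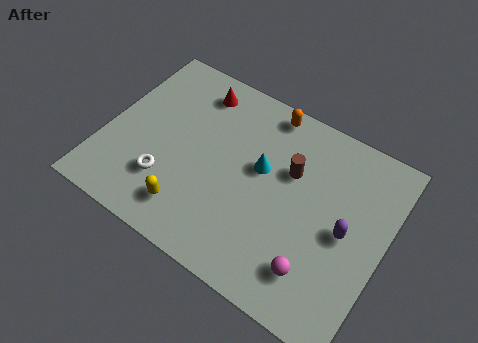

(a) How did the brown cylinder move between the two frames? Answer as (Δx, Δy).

(-2.8, 2.0)

The brown cylinder was at about (10.0, 3.1) and moved to about (7.2, 5.1).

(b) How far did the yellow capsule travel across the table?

2.8

The yellow capsule moved from about (6.4, 2.6) to (3.8, 1.5), a distance of √(2.6² + 1.1²) ≈ 2.8.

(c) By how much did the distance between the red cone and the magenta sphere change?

+0.3

Before: roughly 7.2 units apart; after: 7.5. That's 0.3 units further apart.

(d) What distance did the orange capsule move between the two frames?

1.7

From (5.3, 5.5) to (5.9, 7.1), the orange capsule covered √(0.6² + 1.6²) ≈ 1.7 units.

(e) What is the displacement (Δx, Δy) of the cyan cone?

(1.5, 1.2)

The cyan cone was at about (4.6, 3.4) and moved to about (6.1, 4.6).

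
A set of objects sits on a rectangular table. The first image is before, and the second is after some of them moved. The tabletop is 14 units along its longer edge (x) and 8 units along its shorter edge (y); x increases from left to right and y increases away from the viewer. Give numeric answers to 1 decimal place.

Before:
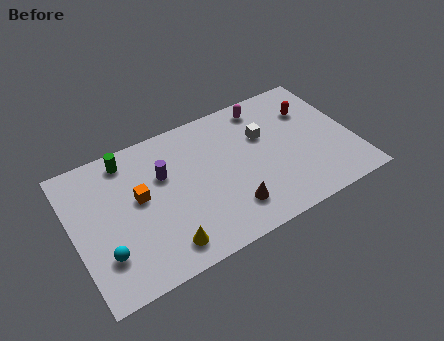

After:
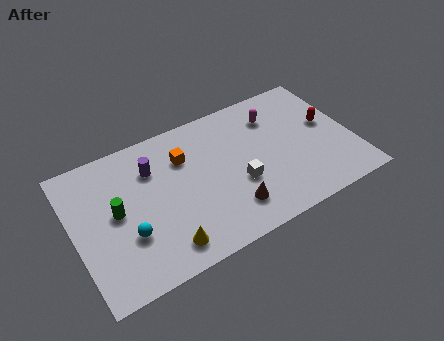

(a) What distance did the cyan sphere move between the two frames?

1.3

The cyan sphere moved from about (1.3, 2.2) to (2.5, 2.7), a distance of √(1.2² + 0.5²) ≈ 1.3.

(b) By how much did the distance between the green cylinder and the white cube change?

-0.8

The distance was about 6.9 in the first image and 6.1 in the second, so they moved 0.8 units closer together.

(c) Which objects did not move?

the brown cone and the yellow cone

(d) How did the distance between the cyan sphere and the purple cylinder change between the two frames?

-1.0

The distance was about 4.5 in the first image and 3.5 in the second, so they moved 1.0 units closer together.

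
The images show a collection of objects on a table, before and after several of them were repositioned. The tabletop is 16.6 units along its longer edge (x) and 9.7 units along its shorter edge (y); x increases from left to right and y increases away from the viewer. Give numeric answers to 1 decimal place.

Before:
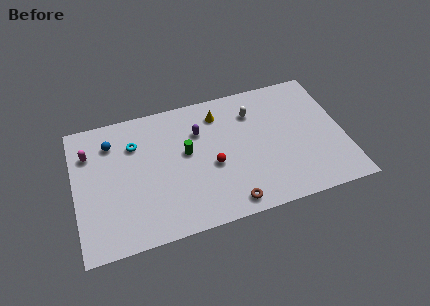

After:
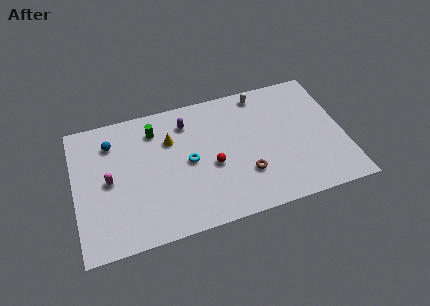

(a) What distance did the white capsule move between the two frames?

1.4

The white capsule was near (11.2, 7.3) before and (11.8, 8.6) after, so it travelled √(0.6² + 1.3²) ≈ 1.4 units.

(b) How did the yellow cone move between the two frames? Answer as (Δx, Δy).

(-3.1, -1.1)

The yellow cone started near (9.1, 7.8) and ended near (6.0, 6.7).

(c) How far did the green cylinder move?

2.8

From (6.9, 5.5) to (5.1, 7.7), the green cylinder covered √(1.8² + 2.2²) ≈ 2.8 units.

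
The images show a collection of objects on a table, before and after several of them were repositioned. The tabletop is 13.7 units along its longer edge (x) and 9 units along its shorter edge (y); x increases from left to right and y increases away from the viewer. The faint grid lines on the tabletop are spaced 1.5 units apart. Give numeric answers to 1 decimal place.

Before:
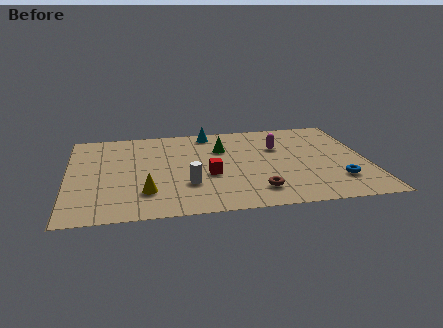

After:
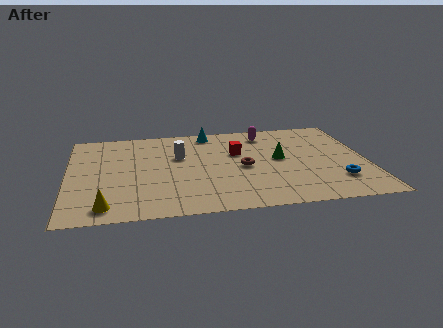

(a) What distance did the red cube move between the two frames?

2.5

The red cube moved from about (6.4, 3.6) to (7.8, 5.7), a distance of √(1.4² + 2.1²) ≈ 2.5.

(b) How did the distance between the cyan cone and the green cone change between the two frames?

+2.6

The distance was about 1.9 in the first image and 4.5 in the second, so they moved 2.6 units further apart.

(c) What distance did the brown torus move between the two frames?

2.5

The brown torus was near (8.5, 1.8) before and (8.0, 4.2) after, so it travelled √(0.5² + 2.4²) ≈ 2.5 units.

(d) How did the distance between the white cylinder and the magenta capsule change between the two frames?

-0.9

Before: roughly 5.4 units apart; after: 4.5. That's 0.9 units closer together.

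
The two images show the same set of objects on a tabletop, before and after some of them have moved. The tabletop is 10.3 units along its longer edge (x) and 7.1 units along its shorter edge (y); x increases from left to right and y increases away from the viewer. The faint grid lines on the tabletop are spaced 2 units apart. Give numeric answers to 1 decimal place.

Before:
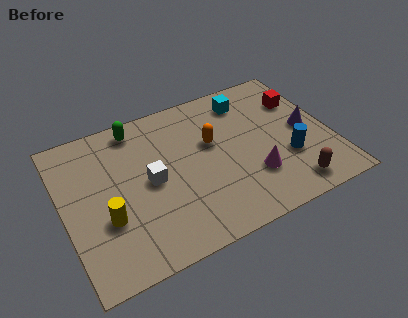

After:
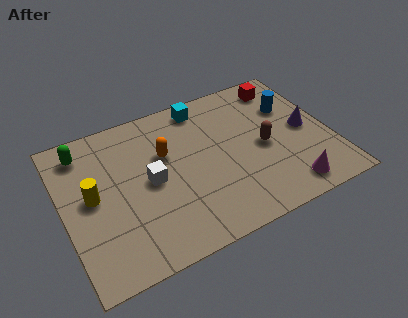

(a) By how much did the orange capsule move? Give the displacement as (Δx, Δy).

(-1.8, 0.2)

The orange capsule started near (5.8, 4.3) and ended near (4.0, 4.5).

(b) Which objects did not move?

the purple cone and the white cube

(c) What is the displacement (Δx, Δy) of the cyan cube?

(-1.7, 0.4)

The cyan cube started near (7.4, 5.8) and ended near (5.7, 6.2).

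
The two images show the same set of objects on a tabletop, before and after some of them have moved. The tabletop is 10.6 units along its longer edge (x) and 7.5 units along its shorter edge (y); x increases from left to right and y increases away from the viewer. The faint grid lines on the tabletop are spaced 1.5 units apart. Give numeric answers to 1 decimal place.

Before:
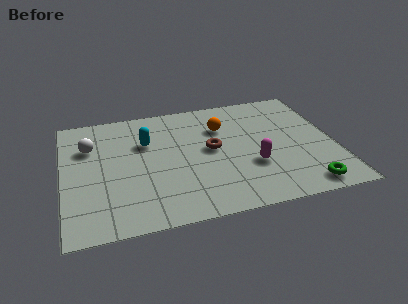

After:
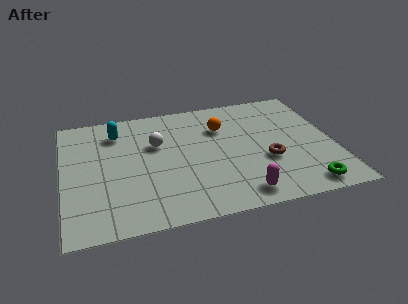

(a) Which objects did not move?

the green torus and the orange sphere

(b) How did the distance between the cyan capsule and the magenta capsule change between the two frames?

+2.0

The distance was about 4.7 in the first image and 6.7 in the second, so they moved 2.0 units further apart.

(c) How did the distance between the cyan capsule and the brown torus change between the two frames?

+3.8

Before: roughly 2.7 units apart; after: 6.5. That's 3.8 units further apart.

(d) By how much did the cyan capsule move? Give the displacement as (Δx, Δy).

(-1.1, 0.9)

The cyan capsule was at about (3.3, 5.0) and moved to about (2.2, 5.9).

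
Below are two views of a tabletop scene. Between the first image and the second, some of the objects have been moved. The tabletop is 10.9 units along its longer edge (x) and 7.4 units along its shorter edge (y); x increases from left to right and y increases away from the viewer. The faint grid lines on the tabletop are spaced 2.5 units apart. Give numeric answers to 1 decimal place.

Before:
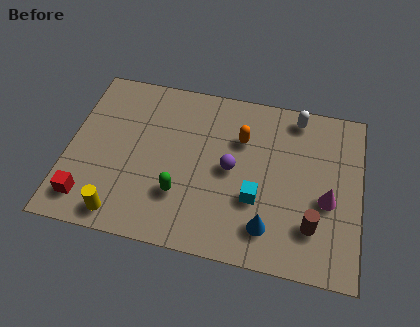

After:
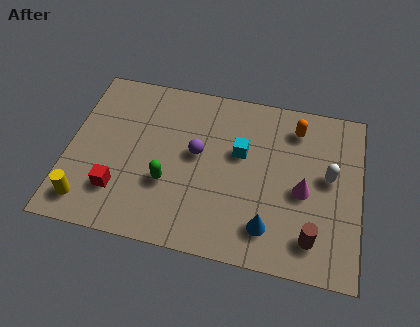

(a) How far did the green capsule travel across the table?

0.6

The green capsule moved from about (4.3, 2.2) to (3.8, 2.6), a distance of √(0.5² + 0.4²) ≈ 0.6.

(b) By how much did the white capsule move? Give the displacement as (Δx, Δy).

(1.3, -2.4)

The white capsule started near (8.4, 6.5) and ended near (9.7, 4.1).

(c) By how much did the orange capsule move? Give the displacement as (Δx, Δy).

(2.0, 0.9)

The orange capsule started near (6.4, 5.1) and ended near (8.4, 6.0).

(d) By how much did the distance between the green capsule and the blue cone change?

+0.6

The distance was about 3.4 in the first image and 4.0 in the second, so they moved 0.6 units further apart.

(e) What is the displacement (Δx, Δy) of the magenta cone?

(-0.9, 0.2)

The magenta cone was at about (9.7, 3.1) and moved to about (8.8, 3.3).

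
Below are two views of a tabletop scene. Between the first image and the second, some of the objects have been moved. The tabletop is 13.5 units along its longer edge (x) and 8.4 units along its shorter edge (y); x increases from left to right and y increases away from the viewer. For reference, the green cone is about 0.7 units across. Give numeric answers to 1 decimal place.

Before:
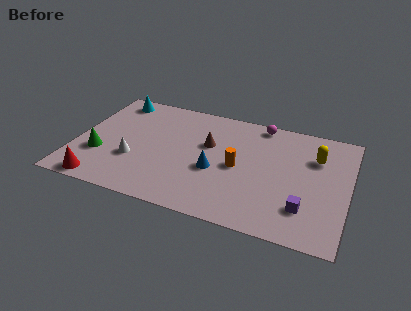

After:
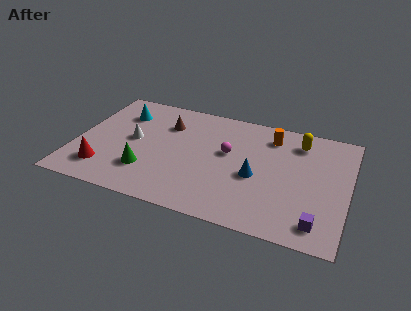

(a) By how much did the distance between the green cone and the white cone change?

+0.6

The distance was about 1.7 in the first image and 2.3 in the second, so they moved 0.6 units further apart.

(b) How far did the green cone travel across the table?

2.5

From (1.3, 2.8) to (3.7, 2.3), the green cone covered √(2.4² + 0.5²) ≈ 2.5 units.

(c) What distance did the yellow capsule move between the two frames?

1.3

From (11.8, 5.9) to (10.9, 6.8), the yellow capsule covered √(0.9² + 0.9²) ≈ 1.3 units.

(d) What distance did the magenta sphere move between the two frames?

3.0

From (8.9, 7.6) to (7.5, 4.9), the magenta sphere covered √(1.4² + 2.7²) ≈ 3.0 units.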